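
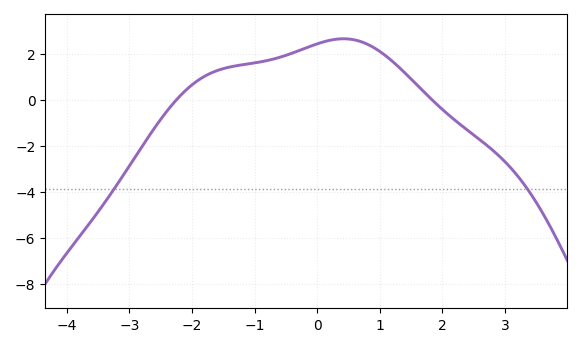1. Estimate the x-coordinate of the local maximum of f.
0.419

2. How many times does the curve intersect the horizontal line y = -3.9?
2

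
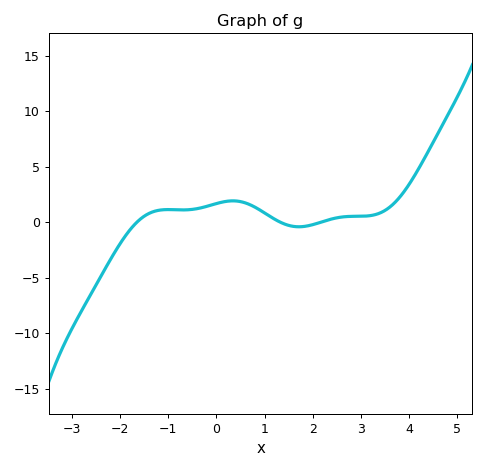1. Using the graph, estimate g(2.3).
0.177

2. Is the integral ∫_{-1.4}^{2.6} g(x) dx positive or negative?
positive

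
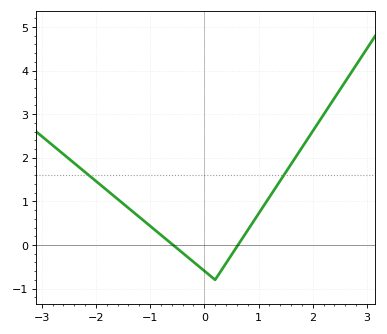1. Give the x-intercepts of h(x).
-0.6, 0.6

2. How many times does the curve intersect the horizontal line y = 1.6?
2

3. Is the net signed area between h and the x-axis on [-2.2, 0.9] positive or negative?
positive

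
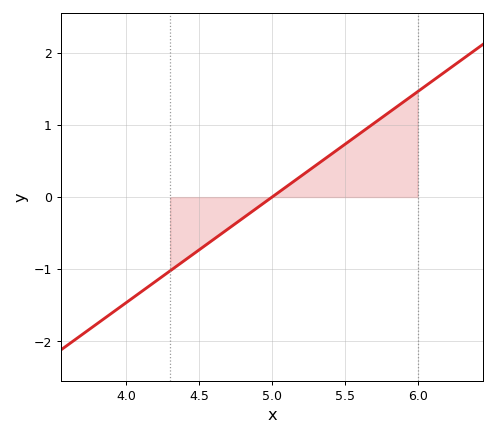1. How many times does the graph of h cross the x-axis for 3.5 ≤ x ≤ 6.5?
1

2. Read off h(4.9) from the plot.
-0.1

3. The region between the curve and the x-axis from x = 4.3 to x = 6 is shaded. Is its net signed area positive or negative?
positive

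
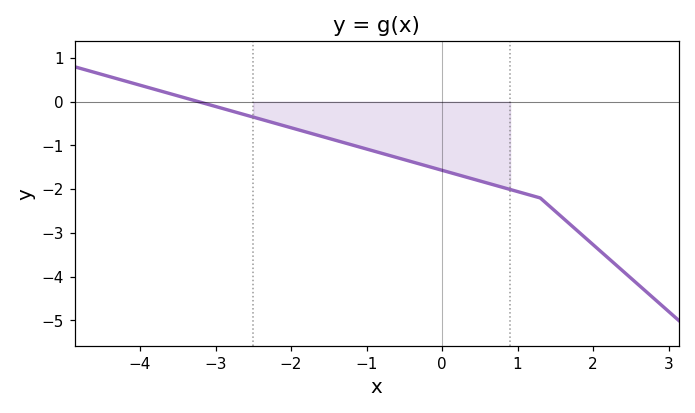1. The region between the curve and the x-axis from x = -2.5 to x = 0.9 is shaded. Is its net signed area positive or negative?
negative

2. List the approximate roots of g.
-3.2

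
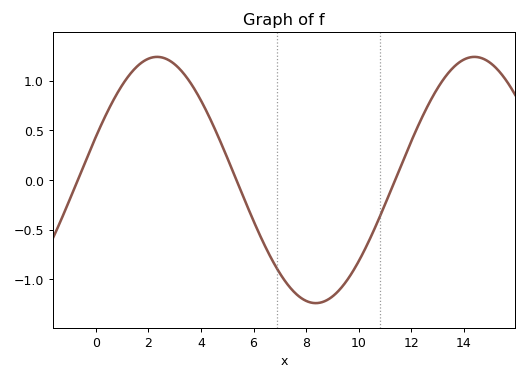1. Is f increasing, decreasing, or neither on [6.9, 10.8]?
neither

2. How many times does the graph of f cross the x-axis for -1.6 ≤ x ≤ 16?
3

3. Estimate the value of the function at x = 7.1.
-0.979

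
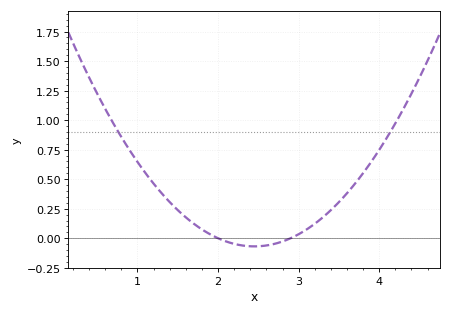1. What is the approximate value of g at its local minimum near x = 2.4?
-0.069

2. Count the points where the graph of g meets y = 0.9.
2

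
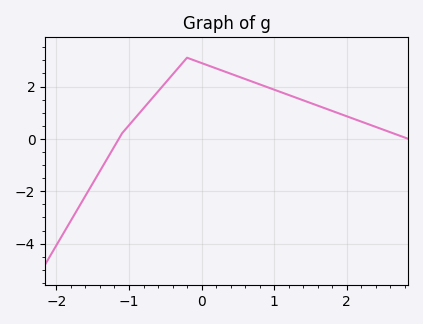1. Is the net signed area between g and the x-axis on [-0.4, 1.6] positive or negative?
positive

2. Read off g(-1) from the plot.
0.6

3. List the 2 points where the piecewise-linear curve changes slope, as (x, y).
(-1.1, 0.2); (-0.2, 3.1)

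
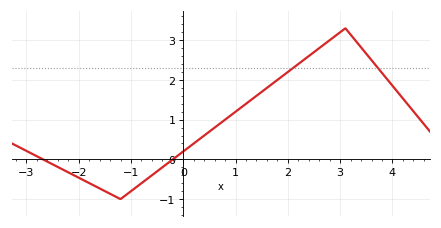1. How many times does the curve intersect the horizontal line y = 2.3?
2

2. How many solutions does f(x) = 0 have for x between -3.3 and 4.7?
2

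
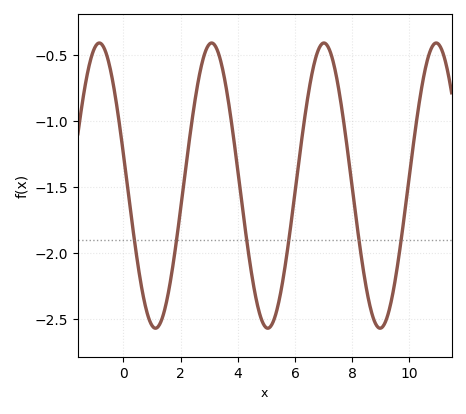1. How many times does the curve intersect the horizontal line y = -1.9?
6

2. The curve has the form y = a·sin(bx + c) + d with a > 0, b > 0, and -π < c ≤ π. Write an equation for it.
y = 1.08sin(1.6x + 2.92) - 1.49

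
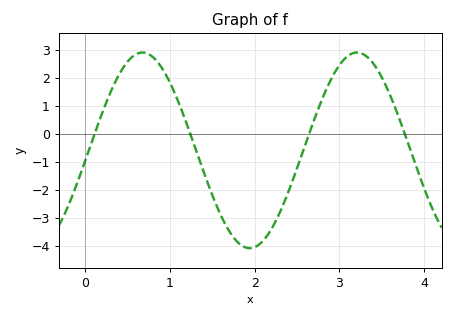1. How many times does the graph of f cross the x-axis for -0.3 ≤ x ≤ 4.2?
4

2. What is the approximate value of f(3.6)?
1.38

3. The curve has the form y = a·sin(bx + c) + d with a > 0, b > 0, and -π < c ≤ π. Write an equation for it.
y = 3.49sin(2.48x - 0.1) - 0.58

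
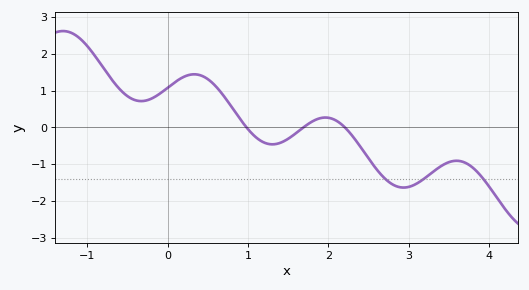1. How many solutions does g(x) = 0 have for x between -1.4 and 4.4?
3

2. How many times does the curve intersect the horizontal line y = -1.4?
3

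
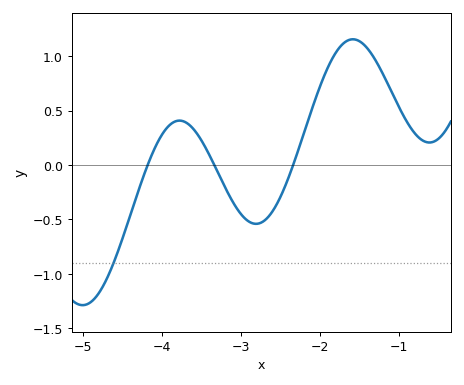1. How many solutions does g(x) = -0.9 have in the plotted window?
1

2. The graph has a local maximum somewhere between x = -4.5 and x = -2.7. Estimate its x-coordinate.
-3.8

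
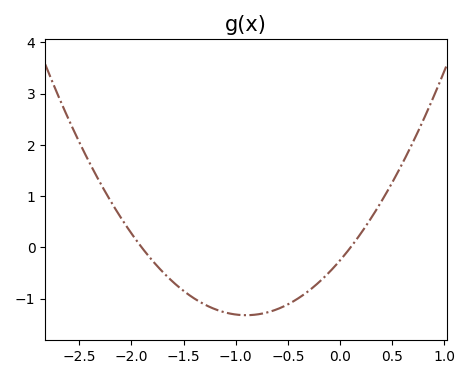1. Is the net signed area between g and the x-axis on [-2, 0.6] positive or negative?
negative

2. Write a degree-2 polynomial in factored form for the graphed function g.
y = 1.32(x + 1.9)(x - 0.1)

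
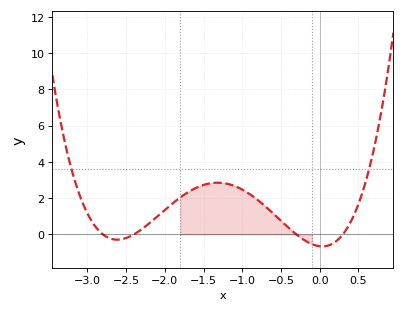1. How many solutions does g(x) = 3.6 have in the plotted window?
2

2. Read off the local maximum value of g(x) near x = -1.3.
2.85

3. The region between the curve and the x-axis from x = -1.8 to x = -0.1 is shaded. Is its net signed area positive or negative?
positive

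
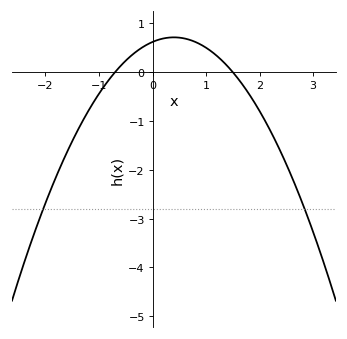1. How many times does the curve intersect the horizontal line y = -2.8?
2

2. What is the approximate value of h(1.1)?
0.4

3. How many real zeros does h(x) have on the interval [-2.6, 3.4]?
2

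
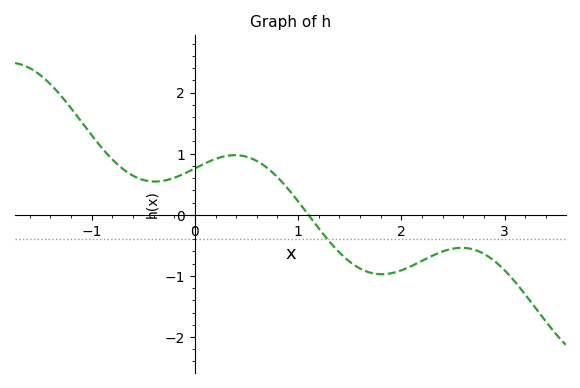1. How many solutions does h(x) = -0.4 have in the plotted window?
1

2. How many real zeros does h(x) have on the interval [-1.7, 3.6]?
1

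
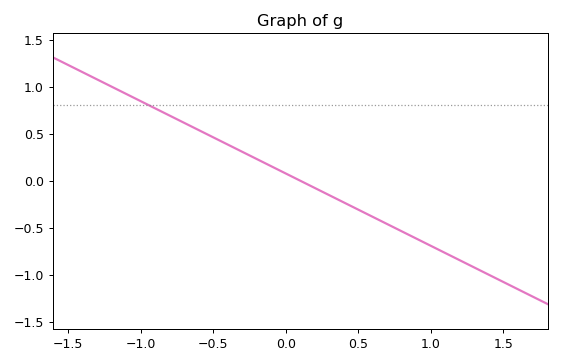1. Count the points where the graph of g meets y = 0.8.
1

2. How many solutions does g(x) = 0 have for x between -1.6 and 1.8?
1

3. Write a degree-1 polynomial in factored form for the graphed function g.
y = -0.77(x - 0.1)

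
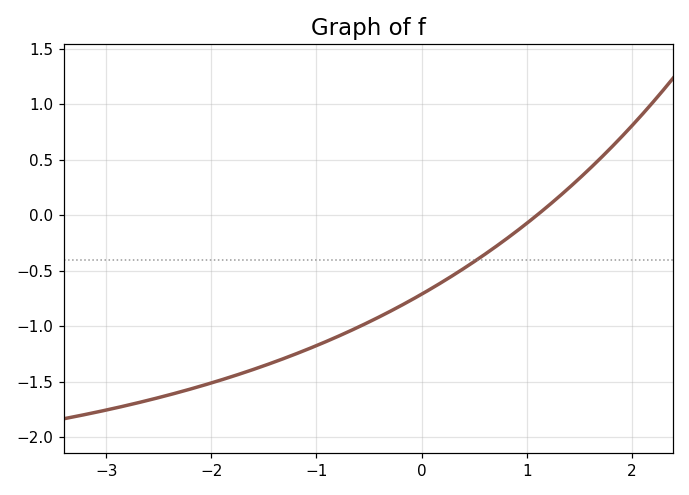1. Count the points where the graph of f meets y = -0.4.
1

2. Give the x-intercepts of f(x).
1.1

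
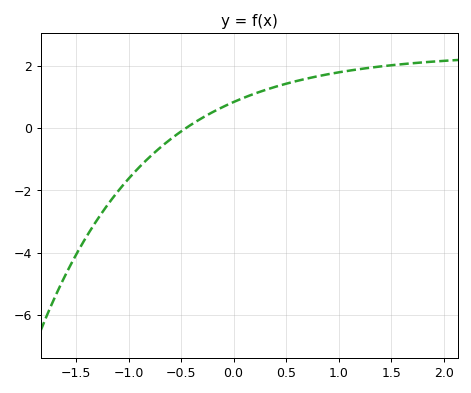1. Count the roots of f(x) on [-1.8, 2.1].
1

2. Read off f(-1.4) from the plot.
-3.4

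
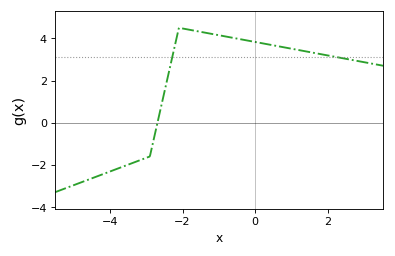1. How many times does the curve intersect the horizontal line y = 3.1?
2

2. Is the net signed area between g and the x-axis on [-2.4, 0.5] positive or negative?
positive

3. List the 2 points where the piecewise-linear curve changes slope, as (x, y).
(-2.9, -1.6); (-2.1, 4.5)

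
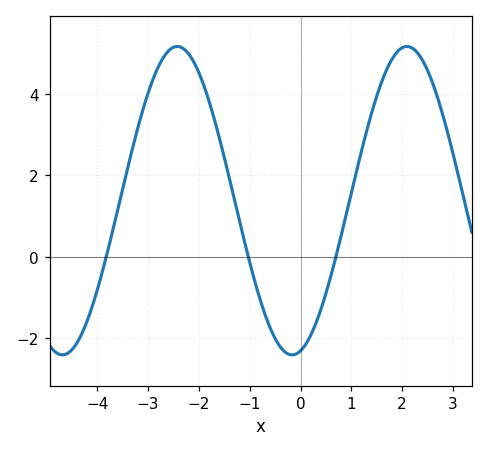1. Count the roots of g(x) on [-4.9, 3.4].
3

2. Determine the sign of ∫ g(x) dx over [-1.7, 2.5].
positive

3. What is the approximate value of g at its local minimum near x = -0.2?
-2.4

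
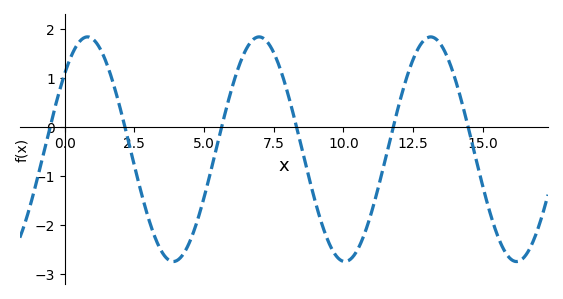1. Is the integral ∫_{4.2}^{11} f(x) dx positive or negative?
negative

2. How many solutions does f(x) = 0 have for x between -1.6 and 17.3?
6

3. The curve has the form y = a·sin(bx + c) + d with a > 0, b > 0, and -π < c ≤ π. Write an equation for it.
y = 2.29sin(1.02x + 0.74) - 0.45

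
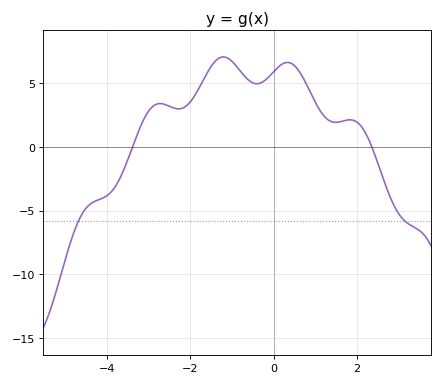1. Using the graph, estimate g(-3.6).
-1.8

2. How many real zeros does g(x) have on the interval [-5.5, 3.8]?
2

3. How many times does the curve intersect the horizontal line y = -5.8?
2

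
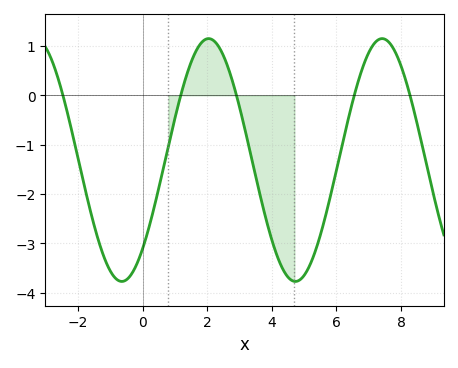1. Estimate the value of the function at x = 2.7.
0.5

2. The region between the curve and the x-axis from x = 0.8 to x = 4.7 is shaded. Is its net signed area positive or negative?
negative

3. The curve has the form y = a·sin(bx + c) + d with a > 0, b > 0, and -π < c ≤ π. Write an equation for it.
y = 2.46sin(1.2x - 0.82) - 1.31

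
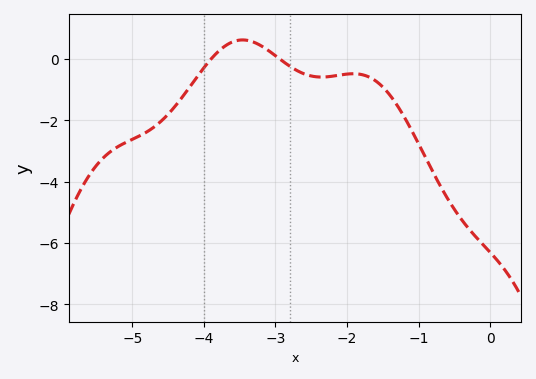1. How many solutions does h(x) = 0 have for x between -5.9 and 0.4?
2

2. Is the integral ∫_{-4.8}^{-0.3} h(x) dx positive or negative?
negative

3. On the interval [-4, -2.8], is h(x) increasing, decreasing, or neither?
neither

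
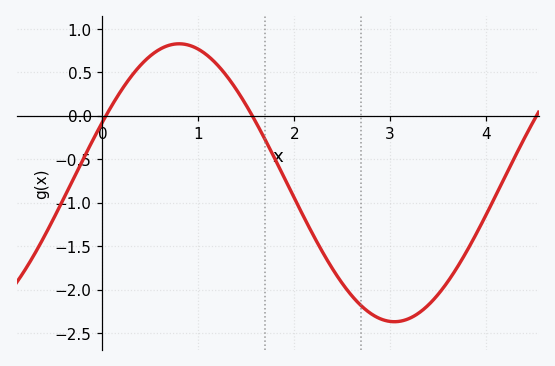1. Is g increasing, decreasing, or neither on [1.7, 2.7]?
decreasing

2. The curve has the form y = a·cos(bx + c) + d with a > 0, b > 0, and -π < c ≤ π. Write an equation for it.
y = 1.6cos(1.4x - 1.12) - 0.77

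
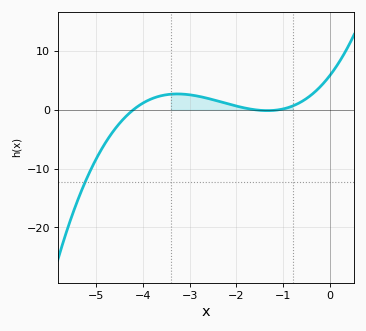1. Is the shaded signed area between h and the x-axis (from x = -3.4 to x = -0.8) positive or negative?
positive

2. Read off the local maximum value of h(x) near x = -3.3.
2.7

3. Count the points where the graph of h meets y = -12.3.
1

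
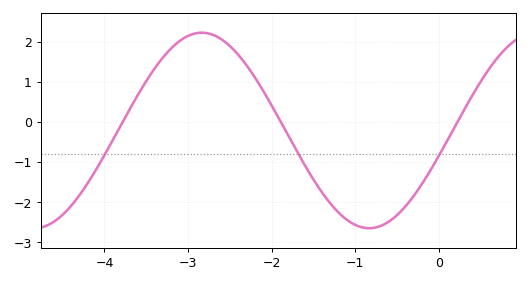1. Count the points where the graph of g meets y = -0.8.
3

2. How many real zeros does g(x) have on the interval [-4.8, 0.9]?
3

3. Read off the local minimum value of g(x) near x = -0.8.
-2.65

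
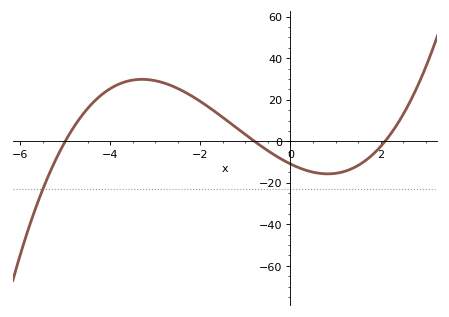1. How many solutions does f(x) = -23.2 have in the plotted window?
1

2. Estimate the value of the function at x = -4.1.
24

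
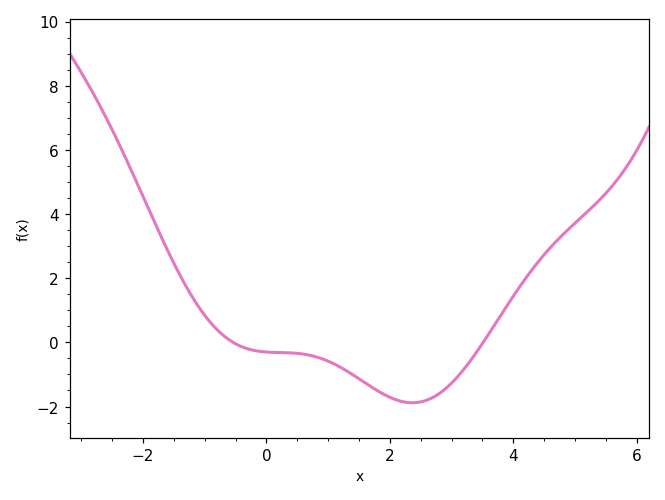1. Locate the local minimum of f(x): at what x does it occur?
2.36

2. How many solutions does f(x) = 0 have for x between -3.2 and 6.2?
2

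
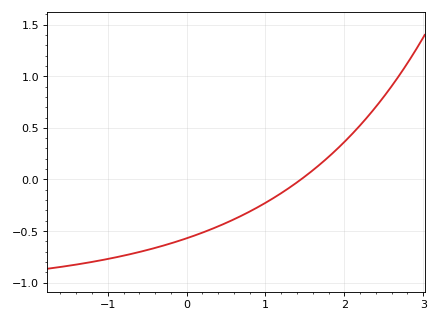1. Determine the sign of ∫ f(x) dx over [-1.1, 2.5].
negative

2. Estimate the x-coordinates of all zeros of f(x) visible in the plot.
1.4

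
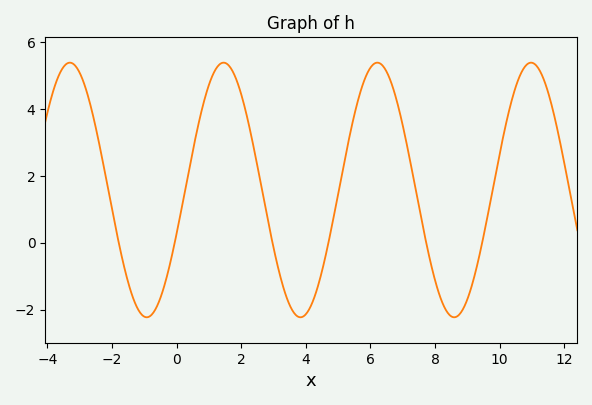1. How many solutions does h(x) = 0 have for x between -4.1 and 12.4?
6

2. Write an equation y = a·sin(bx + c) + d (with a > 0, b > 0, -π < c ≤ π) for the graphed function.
y = 3.81sin(1.3x - 0.35) + 1.58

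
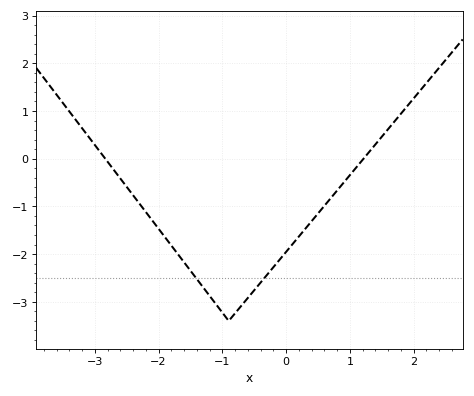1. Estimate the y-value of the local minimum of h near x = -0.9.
-3.4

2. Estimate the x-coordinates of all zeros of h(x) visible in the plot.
-2.84, 1.22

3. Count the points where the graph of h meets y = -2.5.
2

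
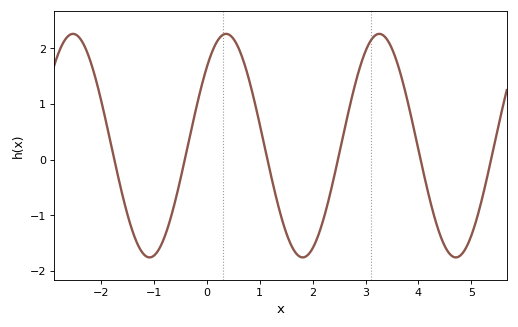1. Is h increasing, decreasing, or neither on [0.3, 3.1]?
neither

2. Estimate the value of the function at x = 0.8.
1.4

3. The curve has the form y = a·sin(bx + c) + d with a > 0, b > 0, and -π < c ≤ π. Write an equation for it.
y = 2.01sin(2.2x + 0.78) + 0.25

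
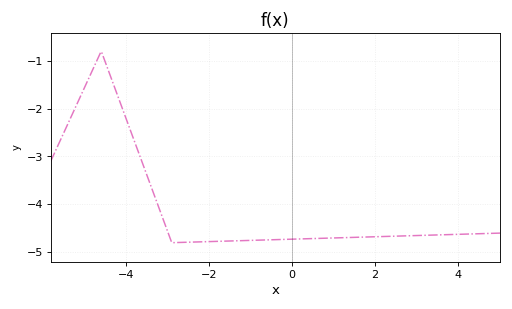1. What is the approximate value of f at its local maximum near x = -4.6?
-0.8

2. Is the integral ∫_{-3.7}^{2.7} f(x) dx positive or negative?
negative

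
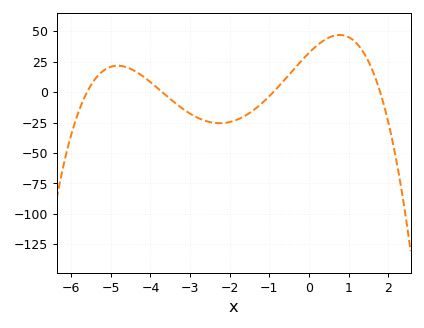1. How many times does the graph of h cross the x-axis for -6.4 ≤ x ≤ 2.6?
4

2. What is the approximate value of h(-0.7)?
7.06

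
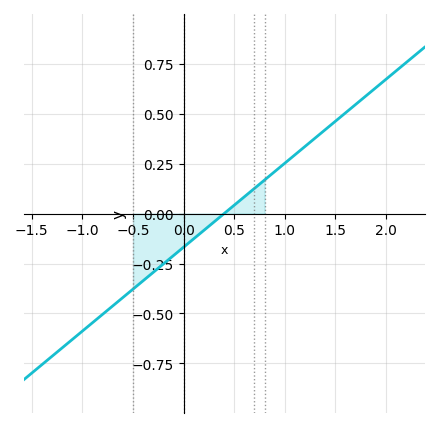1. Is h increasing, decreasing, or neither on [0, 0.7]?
increasing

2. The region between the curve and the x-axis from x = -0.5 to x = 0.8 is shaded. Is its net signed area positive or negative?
negative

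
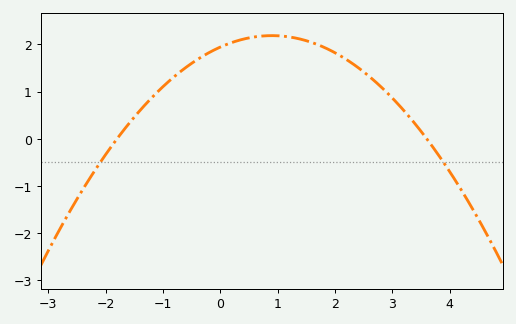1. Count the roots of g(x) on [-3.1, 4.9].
2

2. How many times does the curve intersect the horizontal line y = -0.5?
2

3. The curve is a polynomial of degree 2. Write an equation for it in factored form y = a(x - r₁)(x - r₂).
y = -0.3(x + 1.8)(x - 3.6)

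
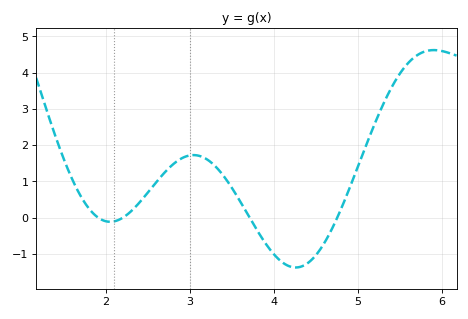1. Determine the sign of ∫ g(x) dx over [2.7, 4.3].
positive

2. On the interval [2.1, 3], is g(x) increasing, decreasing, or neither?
increasing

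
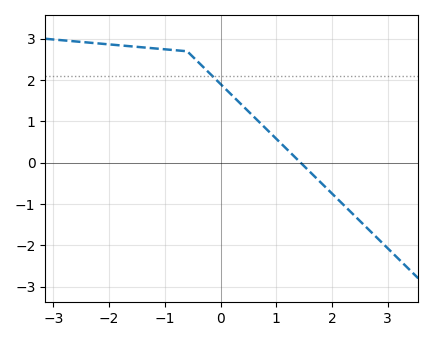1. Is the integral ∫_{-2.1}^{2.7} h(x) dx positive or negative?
positive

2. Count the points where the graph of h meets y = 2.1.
1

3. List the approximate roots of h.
1.44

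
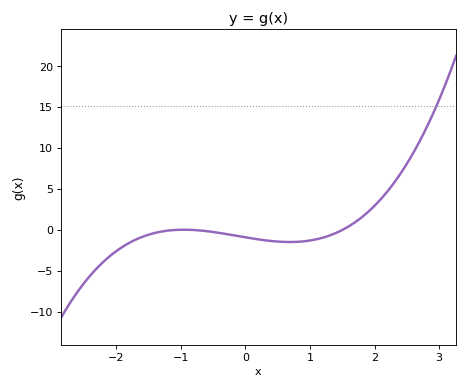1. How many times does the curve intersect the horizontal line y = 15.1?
1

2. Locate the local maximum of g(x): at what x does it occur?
-0.955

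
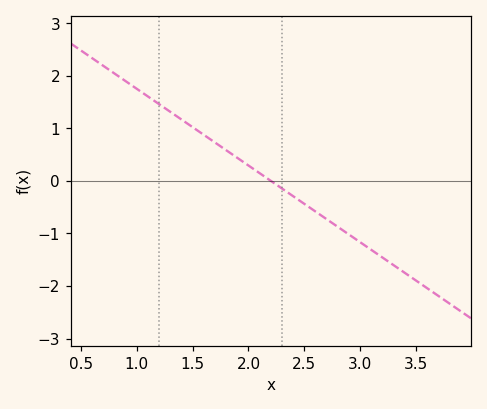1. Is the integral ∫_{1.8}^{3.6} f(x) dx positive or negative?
negative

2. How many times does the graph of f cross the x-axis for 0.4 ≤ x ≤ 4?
1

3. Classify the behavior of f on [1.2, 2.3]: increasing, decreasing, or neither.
decreasing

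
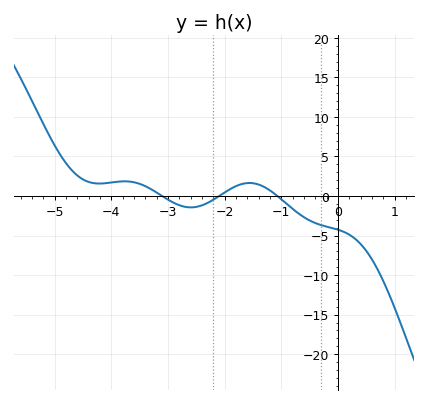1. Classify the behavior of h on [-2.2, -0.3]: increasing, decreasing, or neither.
neither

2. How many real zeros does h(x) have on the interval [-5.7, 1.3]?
3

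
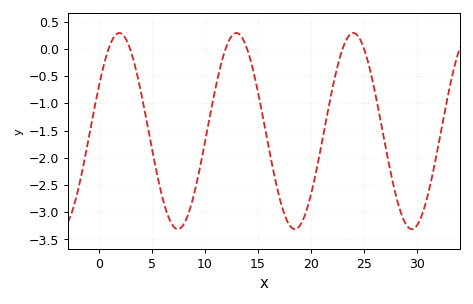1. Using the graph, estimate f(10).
-1.73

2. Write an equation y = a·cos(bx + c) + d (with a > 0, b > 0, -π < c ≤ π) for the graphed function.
y = 1.8cos(0.57x - 1.11) - 1.51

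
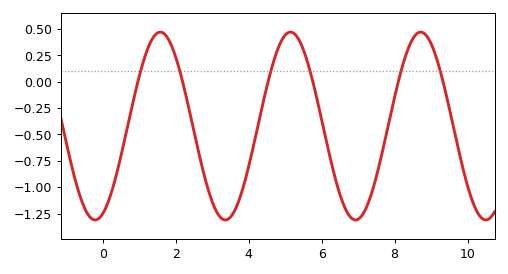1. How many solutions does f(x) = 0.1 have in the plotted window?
6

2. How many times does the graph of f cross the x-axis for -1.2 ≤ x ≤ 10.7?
6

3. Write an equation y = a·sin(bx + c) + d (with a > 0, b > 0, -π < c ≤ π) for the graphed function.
y = 0.89sin(1.76x - 1.2) - 0.42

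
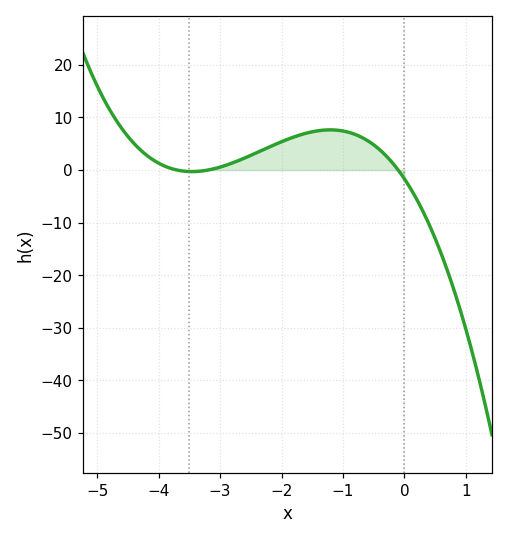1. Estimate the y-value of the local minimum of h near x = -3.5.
0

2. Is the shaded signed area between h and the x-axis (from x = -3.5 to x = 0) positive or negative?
positive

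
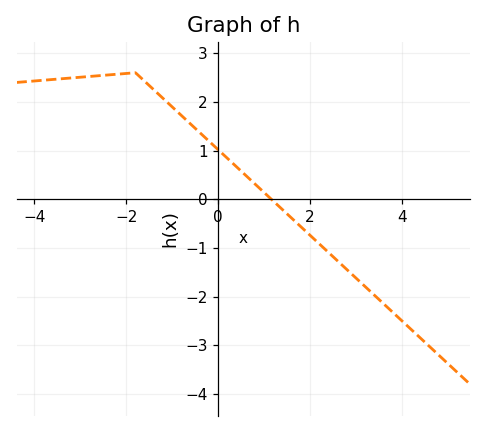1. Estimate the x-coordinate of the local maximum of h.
-1.8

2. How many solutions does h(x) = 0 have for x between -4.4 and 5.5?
1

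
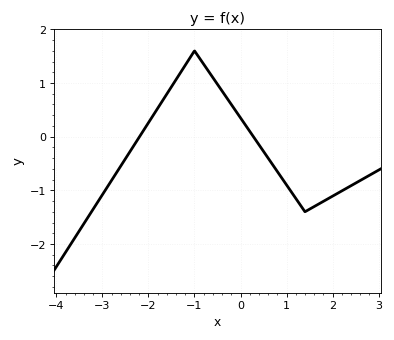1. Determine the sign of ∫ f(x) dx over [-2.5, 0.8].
positive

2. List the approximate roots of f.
-2.19, 0.28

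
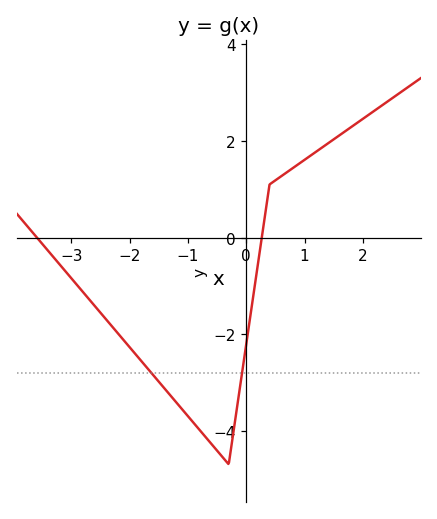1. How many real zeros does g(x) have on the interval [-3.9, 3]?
2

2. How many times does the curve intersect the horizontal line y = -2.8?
2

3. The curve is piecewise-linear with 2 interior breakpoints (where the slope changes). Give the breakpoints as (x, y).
(-0.3, -4.7); (0.4, 1.1)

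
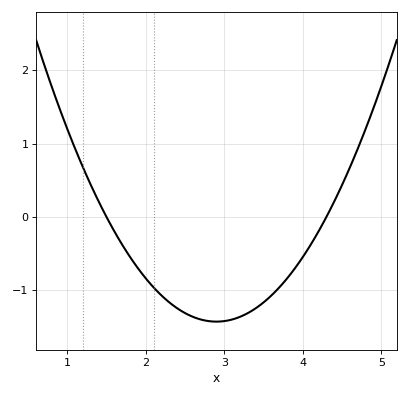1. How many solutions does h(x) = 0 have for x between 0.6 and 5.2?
2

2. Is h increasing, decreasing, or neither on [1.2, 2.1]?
decreasing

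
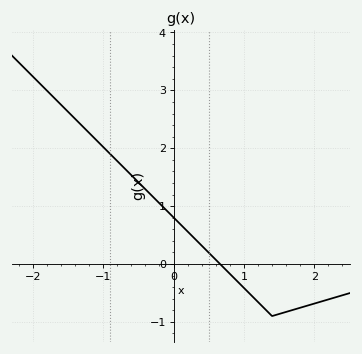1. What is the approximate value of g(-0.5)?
1.41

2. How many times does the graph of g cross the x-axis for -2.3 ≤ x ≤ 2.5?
1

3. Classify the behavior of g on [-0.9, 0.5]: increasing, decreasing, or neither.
decreasing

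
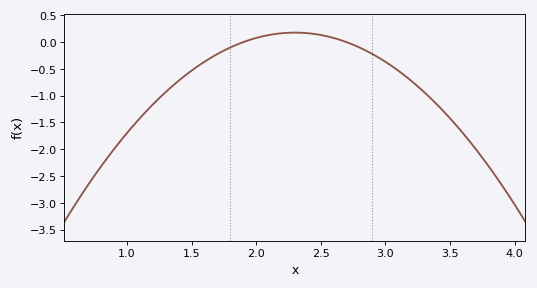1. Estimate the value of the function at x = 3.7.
-2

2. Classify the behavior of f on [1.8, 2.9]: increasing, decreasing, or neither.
neither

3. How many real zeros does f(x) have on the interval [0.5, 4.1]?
2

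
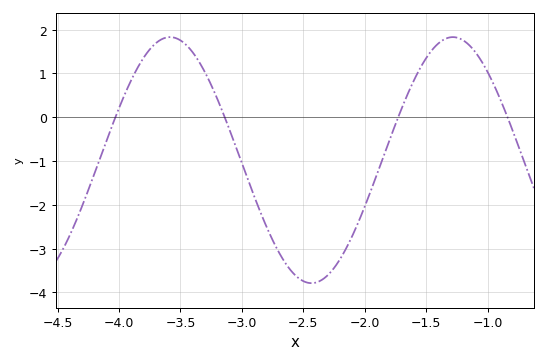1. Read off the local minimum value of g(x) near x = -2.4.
-3.8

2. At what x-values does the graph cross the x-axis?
-4, -3.1, -1.7, -0.8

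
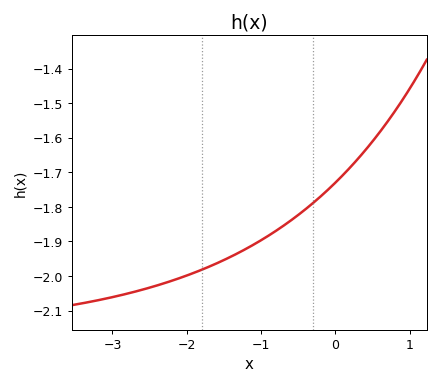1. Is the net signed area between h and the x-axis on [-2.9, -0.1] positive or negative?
negative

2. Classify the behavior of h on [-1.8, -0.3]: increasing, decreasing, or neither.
increasing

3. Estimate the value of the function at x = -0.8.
-1.87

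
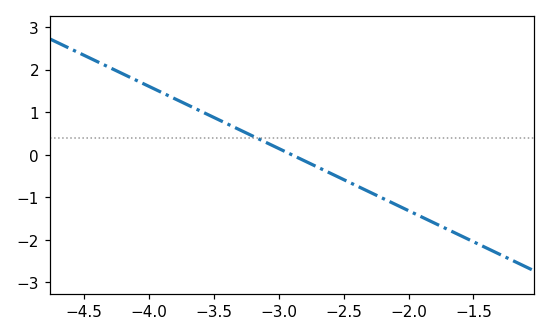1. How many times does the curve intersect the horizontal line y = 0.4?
1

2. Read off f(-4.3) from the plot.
2.04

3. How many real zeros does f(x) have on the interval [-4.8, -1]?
1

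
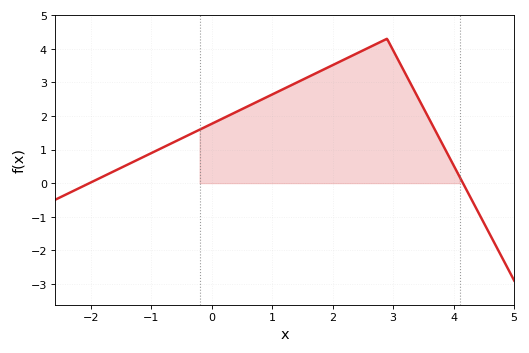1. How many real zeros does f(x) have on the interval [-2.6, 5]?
2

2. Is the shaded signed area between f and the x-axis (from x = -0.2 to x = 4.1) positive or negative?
positive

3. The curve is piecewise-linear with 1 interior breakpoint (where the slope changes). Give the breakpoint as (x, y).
(2.9, 4.3)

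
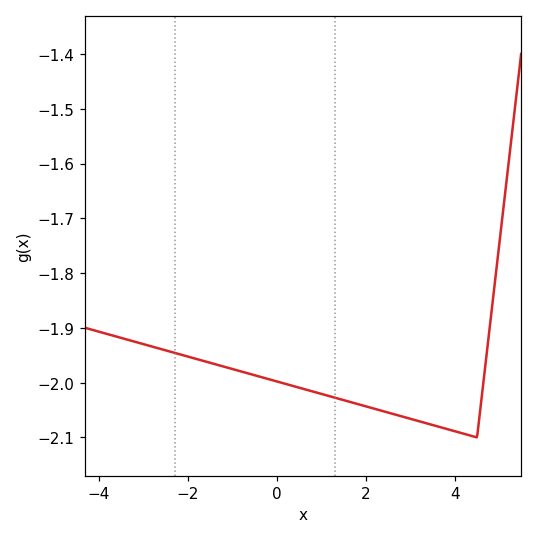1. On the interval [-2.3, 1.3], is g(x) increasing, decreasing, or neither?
decreasing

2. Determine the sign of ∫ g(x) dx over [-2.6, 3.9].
negative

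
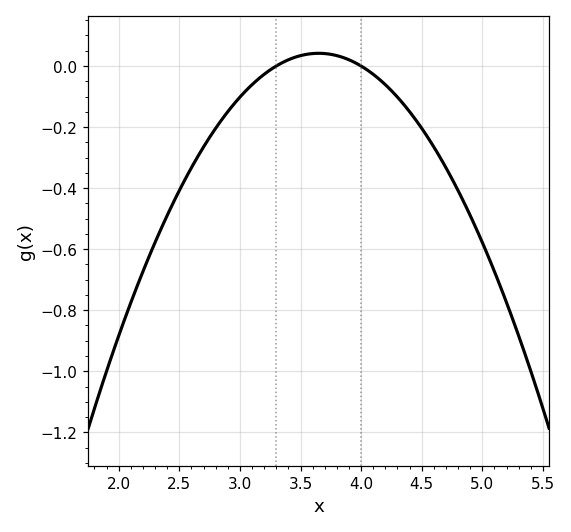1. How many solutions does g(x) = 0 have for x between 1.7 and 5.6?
2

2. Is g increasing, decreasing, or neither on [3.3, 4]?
neither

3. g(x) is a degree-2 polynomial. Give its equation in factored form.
y = -0.34(x - 3.3)(x - 4)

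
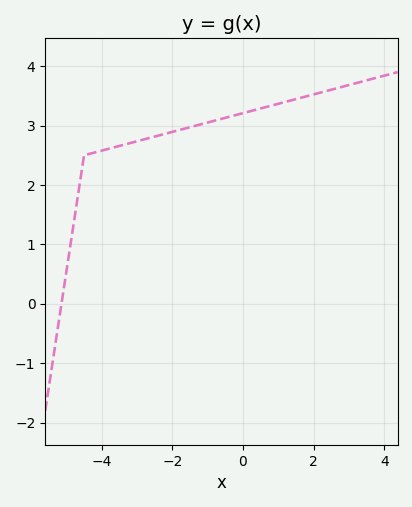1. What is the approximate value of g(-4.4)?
2.52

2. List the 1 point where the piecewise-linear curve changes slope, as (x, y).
(-4.5, 2.5)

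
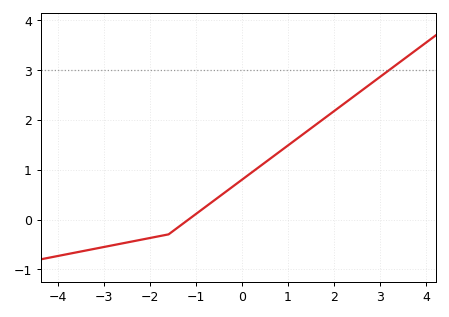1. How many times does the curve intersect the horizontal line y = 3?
1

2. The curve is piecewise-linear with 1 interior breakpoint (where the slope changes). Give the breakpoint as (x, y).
(-1.6, -0.3)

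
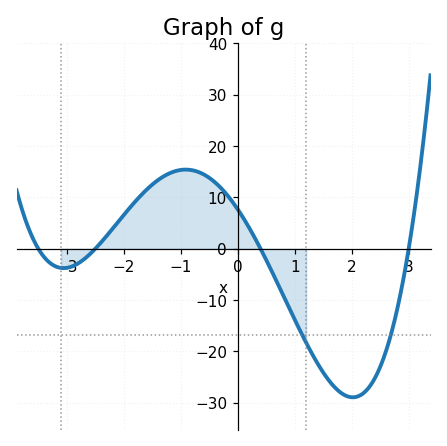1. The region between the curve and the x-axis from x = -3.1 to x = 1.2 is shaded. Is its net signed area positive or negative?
positive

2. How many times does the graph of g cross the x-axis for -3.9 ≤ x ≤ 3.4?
4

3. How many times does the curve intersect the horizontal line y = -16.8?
2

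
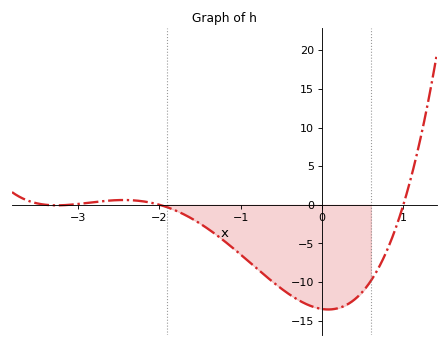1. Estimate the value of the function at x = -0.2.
-13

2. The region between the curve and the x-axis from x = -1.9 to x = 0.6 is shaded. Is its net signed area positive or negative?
negative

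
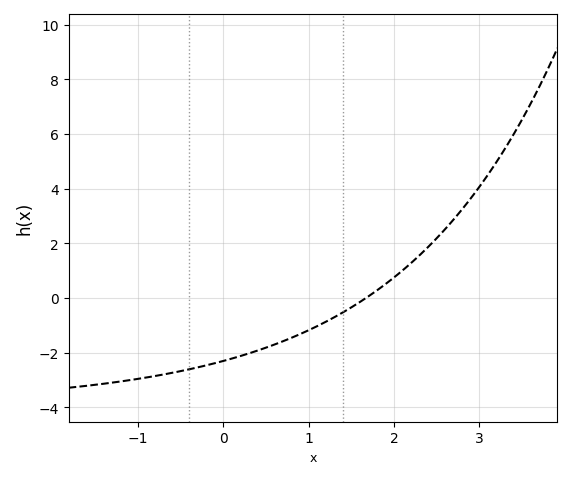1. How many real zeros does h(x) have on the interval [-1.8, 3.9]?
1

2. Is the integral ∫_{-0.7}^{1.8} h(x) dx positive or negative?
negative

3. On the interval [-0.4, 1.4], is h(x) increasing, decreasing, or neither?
increasing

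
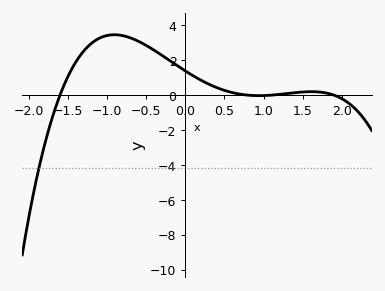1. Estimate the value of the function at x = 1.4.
0.14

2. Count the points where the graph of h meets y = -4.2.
1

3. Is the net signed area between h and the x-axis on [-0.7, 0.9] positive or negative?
positive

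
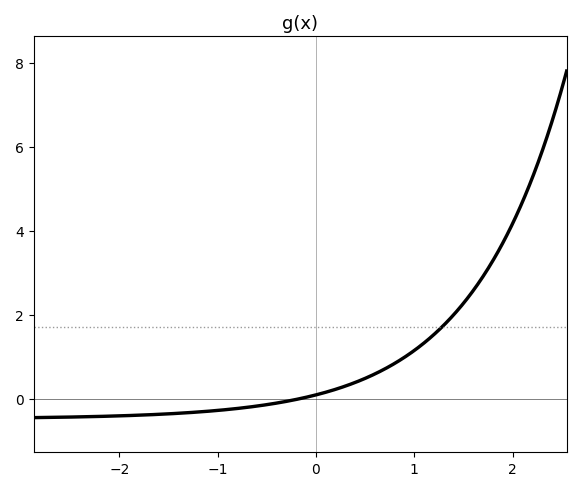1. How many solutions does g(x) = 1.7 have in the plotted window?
1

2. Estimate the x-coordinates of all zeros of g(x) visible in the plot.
-0.2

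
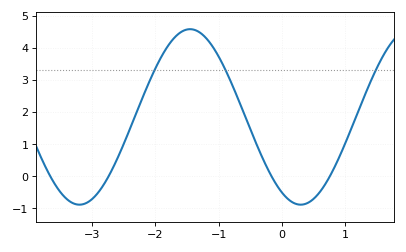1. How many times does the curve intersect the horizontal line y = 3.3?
3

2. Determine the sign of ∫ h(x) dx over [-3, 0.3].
positive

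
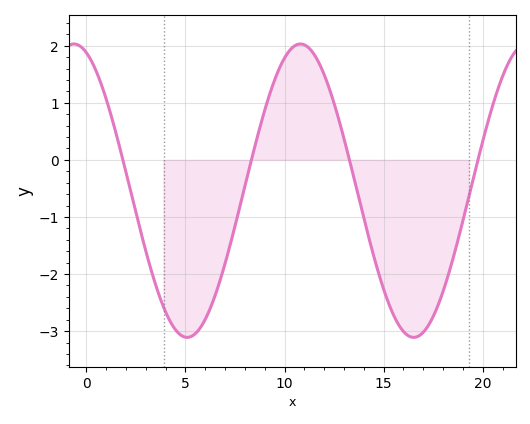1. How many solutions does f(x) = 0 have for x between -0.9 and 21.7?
4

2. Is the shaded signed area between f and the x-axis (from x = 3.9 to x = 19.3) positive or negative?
negative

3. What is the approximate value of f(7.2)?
-1.57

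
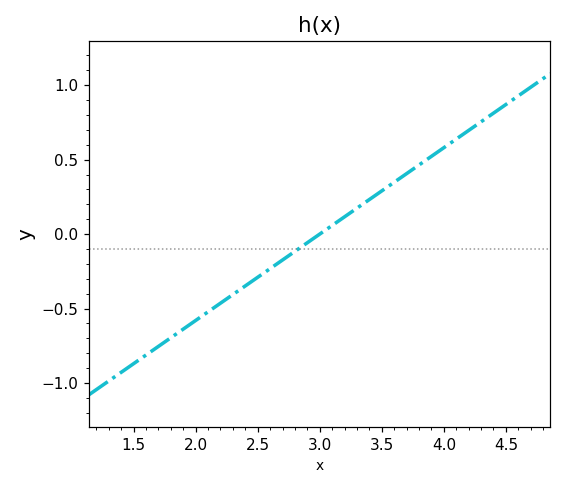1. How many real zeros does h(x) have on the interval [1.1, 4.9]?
1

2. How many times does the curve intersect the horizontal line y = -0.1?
1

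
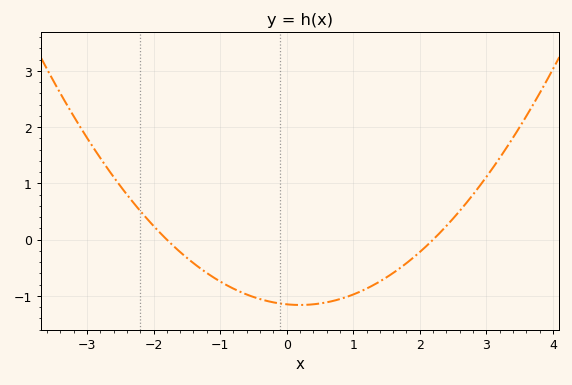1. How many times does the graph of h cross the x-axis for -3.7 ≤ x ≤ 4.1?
2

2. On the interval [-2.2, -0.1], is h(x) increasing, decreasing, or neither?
decreasing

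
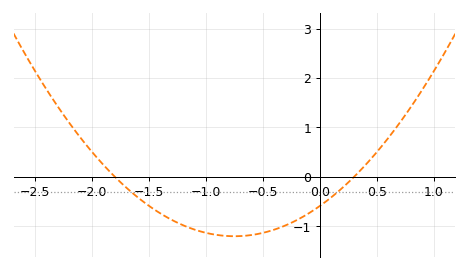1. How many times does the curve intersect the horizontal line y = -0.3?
2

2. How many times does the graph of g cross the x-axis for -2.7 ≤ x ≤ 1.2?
2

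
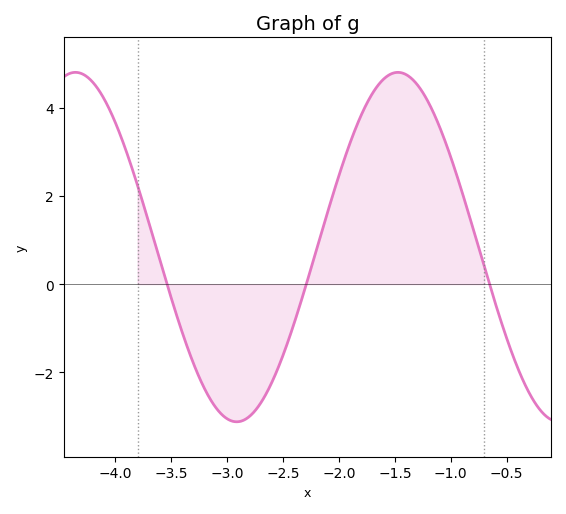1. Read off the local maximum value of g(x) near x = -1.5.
4.8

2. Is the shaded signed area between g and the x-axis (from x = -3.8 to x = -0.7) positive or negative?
positive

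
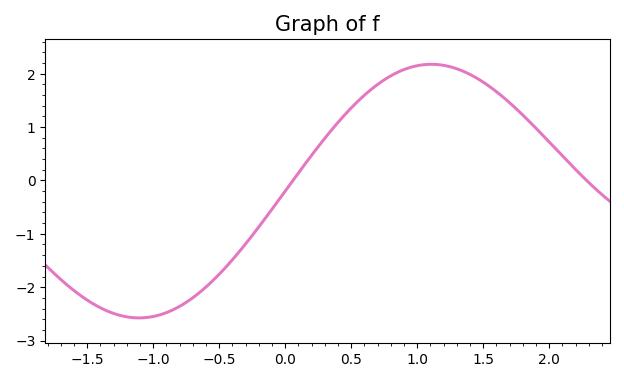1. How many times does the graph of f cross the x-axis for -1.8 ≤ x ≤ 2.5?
2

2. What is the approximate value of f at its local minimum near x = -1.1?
-2.6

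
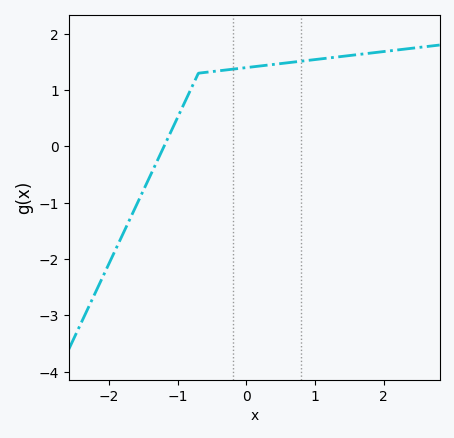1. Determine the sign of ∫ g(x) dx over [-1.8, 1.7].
positive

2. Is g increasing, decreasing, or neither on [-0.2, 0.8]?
increasing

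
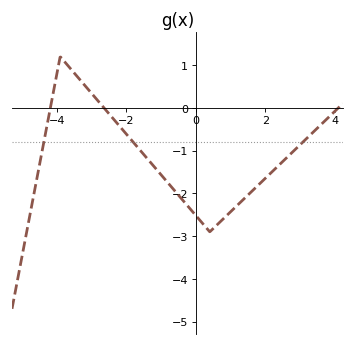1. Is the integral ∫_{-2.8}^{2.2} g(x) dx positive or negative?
negative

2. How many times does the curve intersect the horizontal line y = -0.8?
3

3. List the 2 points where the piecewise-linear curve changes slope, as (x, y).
(-3.9, 1.2); (0.4, -2.9)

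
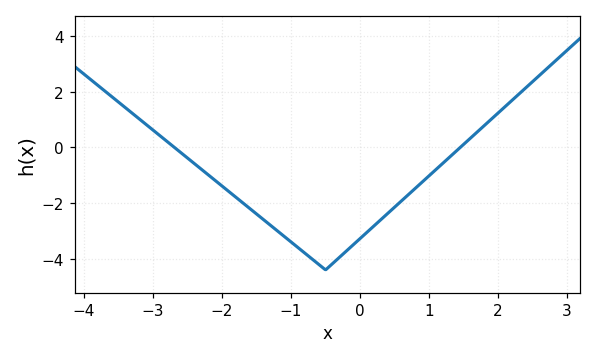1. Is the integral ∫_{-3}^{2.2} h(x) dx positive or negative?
negative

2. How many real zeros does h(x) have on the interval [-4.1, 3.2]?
2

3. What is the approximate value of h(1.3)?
-0.4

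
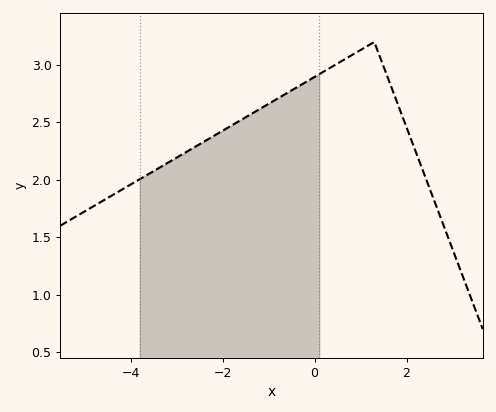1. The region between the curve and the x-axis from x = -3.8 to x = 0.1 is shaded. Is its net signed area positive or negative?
positive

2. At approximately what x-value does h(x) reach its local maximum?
1.4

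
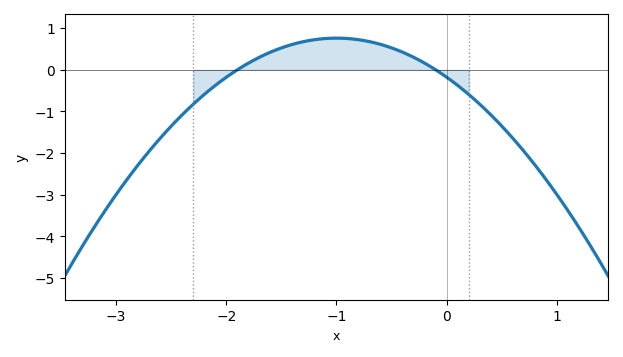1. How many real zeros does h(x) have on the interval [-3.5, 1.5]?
2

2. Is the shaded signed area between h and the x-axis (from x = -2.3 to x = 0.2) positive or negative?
positive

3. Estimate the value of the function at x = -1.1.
0.752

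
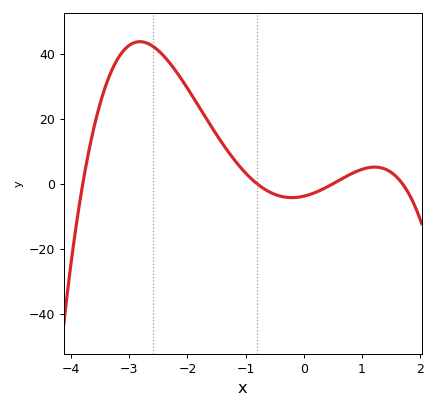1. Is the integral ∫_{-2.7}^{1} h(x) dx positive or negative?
positive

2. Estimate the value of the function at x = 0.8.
2.92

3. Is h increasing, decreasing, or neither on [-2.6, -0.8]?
decreasing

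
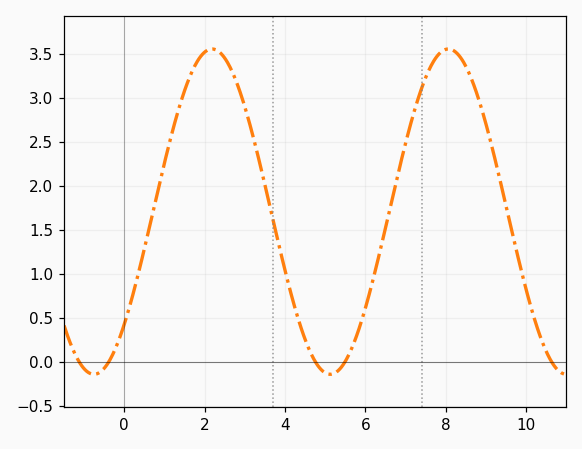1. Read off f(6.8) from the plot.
2.12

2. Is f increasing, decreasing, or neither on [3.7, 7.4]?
neither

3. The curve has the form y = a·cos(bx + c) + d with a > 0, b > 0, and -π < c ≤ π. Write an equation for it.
y = 1.85cos(1.07x - 2.34) + 1.71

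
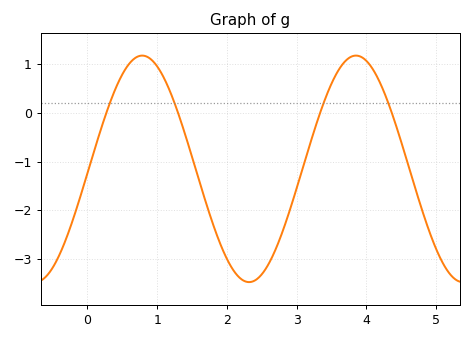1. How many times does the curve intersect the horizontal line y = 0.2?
4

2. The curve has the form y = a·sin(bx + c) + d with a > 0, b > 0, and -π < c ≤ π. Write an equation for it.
y = 2.32sin(2x - 0.04) - 1.15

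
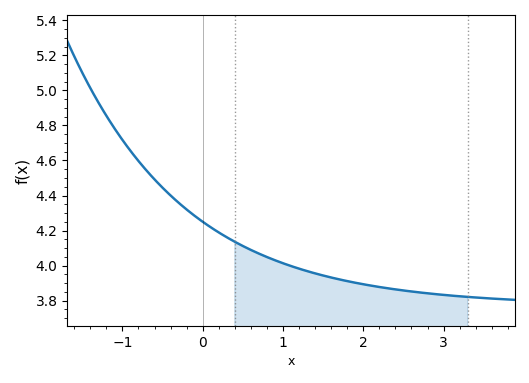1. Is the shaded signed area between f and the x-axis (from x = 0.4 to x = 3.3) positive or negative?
positive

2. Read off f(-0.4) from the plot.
4.4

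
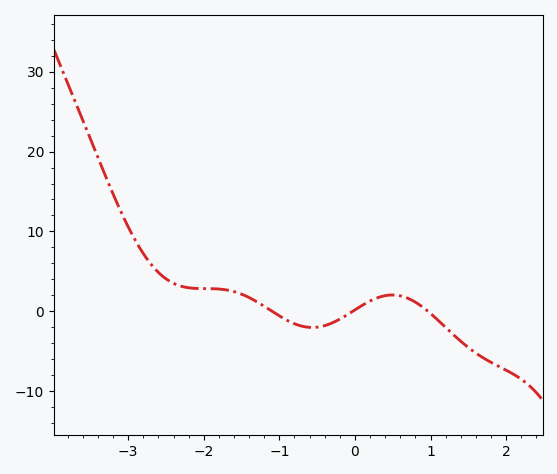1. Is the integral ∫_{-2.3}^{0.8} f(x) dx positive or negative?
positive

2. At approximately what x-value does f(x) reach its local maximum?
0.5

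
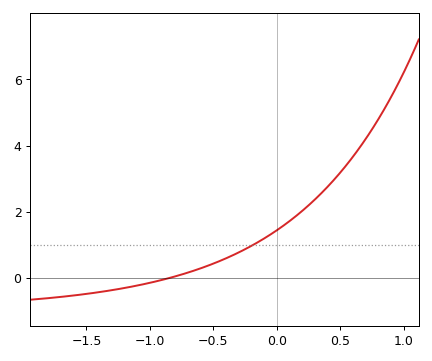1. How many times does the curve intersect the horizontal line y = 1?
1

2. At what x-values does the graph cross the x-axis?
-0.85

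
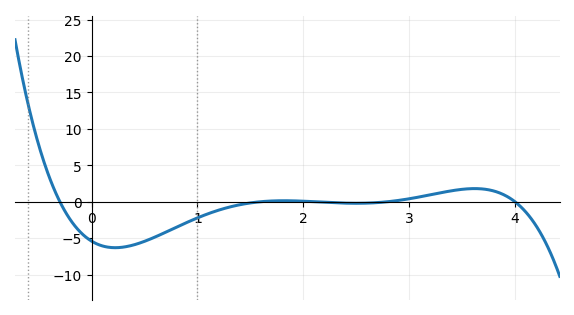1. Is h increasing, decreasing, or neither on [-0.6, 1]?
neither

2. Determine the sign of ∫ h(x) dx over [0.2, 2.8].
negative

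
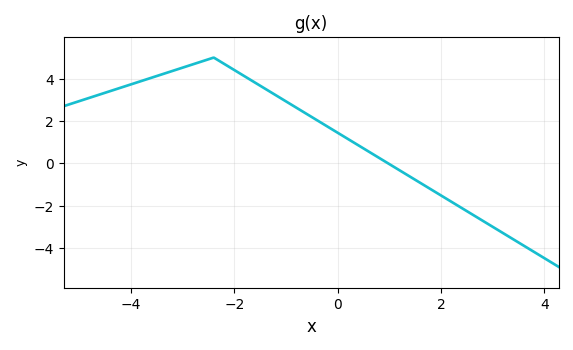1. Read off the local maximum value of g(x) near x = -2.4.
5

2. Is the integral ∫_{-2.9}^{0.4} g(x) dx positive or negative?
positive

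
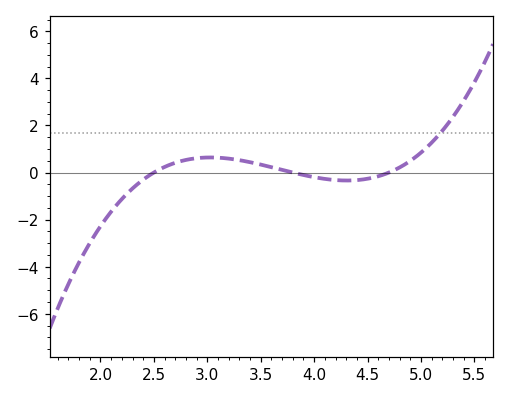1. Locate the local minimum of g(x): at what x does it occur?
4.3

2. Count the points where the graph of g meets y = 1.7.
1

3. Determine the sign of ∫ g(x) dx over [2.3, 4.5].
positive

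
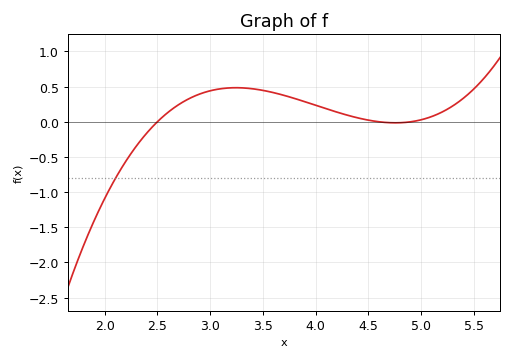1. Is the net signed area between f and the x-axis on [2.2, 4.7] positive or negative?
positive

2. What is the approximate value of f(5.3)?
0.227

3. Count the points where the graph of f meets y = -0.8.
1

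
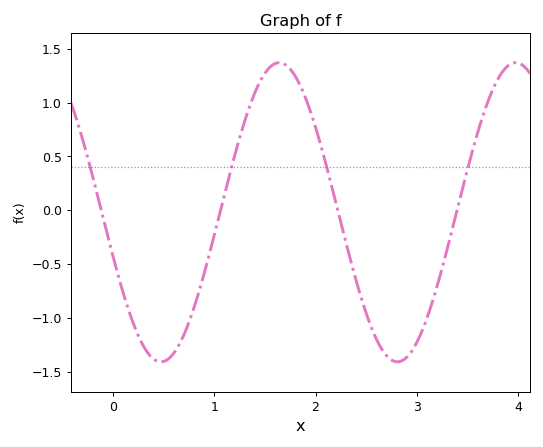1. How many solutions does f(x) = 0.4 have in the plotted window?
4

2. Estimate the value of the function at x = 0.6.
-1.33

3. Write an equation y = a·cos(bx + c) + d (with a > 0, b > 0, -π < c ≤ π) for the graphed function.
y = 1.39cos(2.69x + 1.87) - 0.02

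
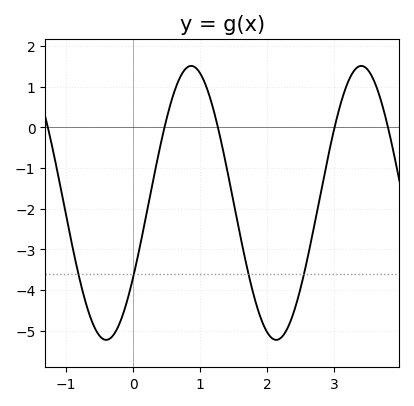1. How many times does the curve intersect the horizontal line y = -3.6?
4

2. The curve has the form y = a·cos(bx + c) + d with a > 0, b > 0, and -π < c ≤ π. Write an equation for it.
y = 3.37cos(2.48x - 2.15) - 1.86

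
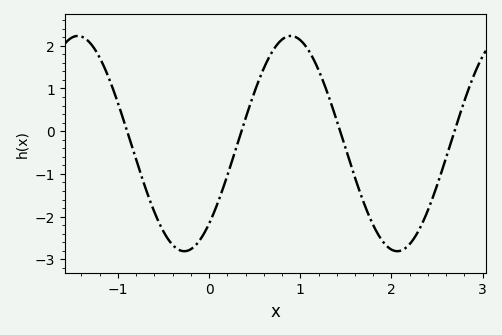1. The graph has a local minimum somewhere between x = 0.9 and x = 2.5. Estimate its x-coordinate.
2.1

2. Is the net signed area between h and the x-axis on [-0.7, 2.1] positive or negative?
negative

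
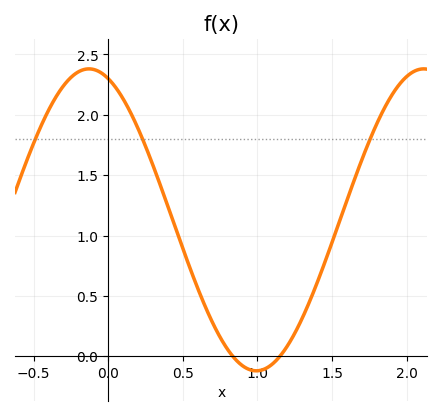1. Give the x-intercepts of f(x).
0.835, 1.15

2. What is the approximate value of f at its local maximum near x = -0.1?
2.38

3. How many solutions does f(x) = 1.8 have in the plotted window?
3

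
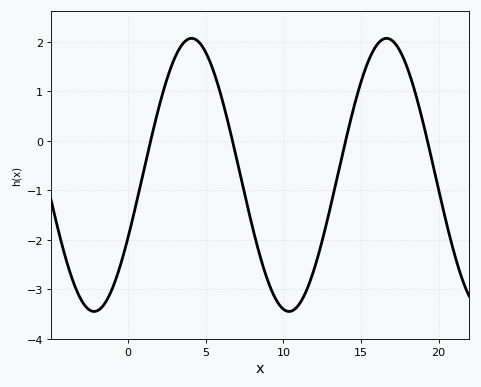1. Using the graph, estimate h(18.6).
0.858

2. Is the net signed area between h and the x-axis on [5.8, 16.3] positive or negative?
negative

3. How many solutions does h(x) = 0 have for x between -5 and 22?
4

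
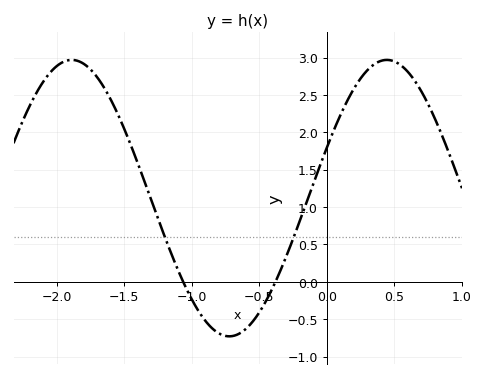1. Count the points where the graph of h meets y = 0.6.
2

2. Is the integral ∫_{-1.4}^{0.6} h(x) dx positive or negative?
positive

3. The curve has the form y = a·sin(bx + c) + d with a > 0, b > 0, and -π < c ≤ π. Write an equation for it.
y = 1.85sin(2.69x + 0.37) + 1.12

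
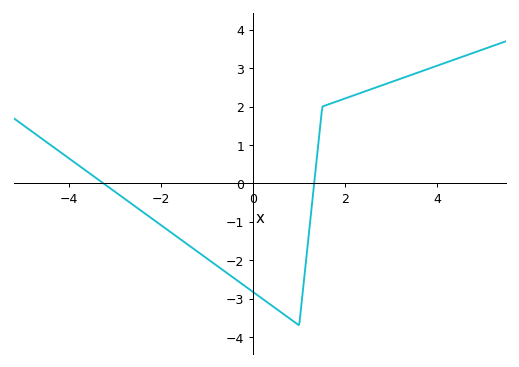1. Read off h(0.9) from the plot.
-3.6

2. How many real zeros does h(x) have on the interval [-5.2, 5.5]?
2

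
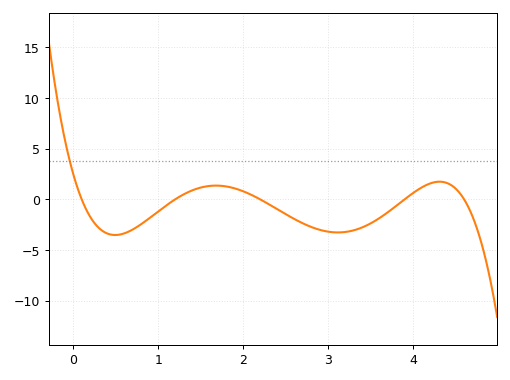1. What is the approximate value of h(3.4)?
-3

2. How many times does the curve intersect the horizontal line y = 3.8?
1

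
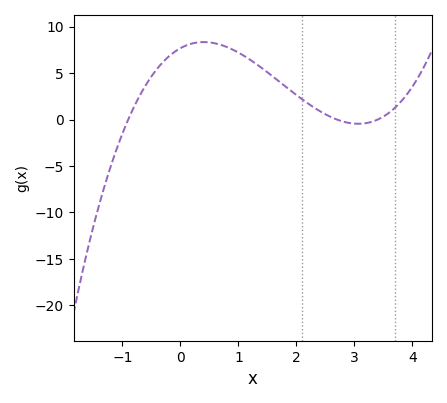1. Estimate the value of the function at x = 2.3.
1.31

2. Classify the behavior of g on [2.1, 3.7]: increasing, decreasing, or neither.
neither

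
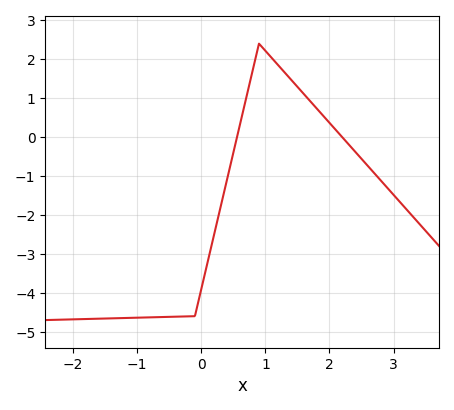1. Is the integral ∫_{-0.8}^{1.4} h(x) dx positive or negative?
negative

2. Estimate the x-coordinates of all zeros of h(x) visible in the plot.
0.6, 2.2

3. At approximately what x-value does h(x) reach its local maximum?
0.9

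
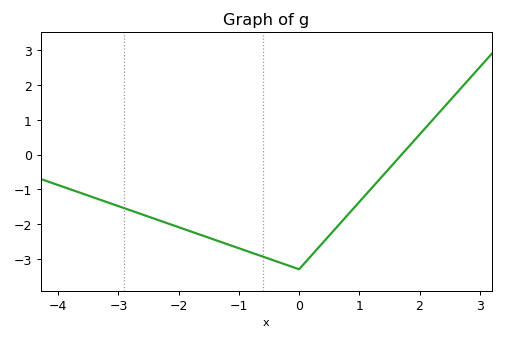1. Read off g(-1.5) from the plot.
-2.39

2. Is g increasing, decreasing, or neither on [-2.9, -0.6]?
decreasing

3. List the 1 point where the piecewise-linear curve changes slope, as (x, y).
(0, -3.3)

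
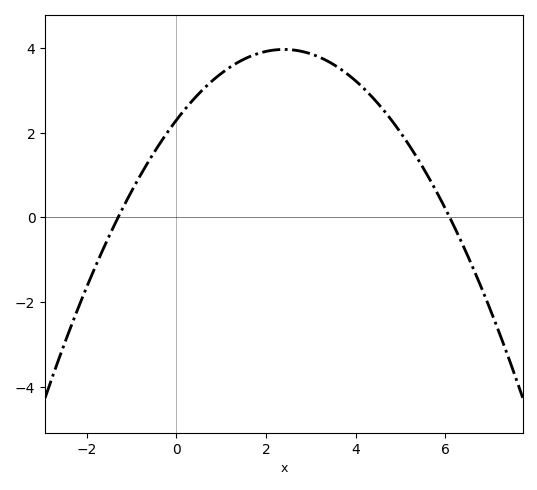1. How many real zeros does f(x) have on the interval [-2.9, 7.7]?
2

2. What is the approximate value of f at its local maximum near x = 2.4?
4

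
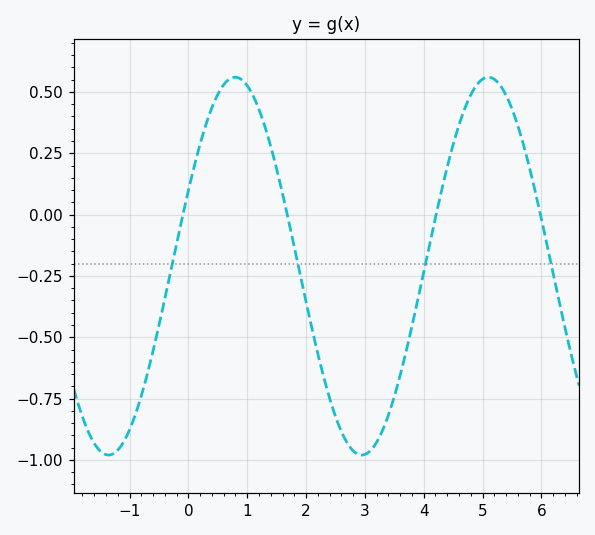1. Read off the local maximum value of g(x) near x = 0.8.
0.56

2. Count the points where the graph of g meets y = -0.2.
4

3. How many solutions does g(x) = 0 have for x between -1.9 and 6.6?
4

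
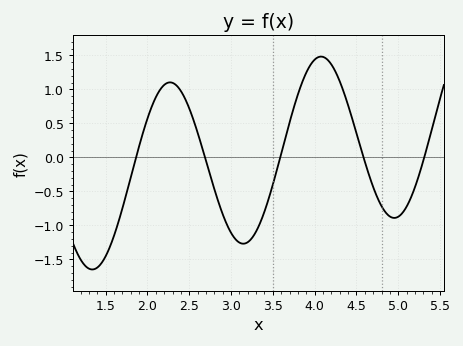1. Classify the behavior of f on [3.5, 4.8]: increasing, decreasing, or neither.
neither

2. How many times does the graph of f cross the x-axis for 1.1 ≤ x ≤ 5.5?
5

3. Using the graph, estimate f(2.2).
1.07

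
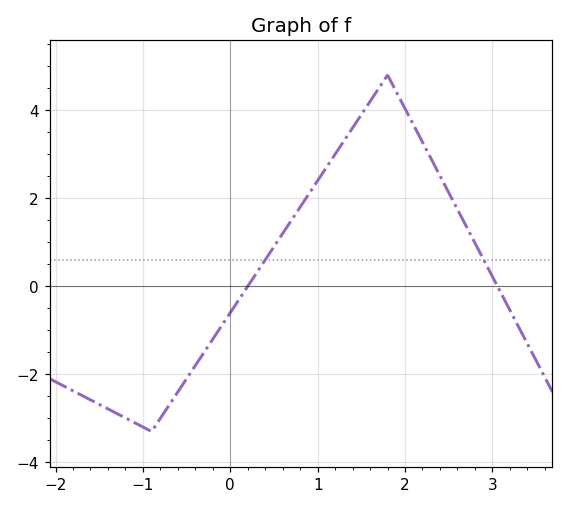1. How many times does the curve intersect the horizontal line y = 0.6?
2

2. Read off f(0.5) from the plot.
0.9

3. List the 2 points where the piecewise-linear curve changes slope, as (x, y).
(-0.9, -3.3); (1.8, 4.8)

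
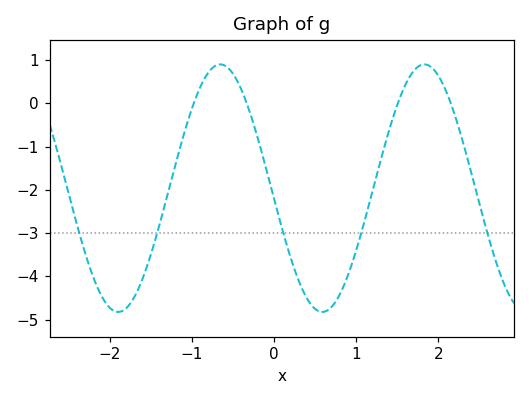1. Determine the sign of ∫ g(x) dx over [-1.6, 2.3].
negative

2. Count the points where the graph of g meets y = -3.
5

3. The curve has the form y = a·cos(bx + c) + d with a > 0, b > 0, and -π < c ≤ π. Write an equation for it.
y = 2.86cos(2.5x + 1.7) - 1.96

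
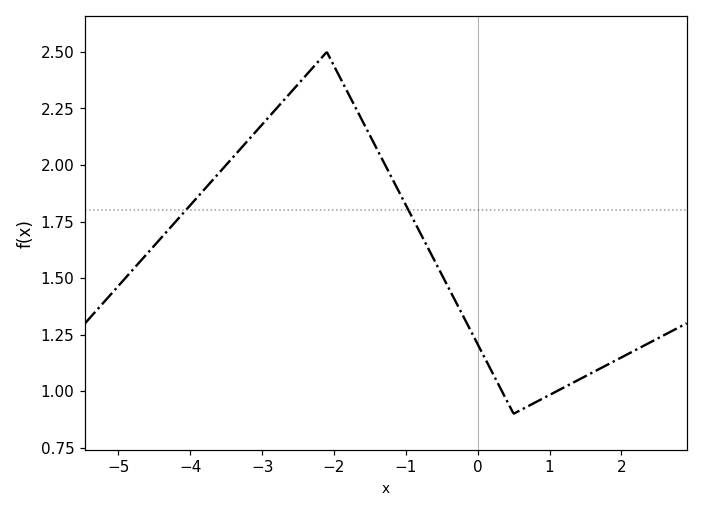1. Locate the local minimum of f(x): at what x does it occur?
0.502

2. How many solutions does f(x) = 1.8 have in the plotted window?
2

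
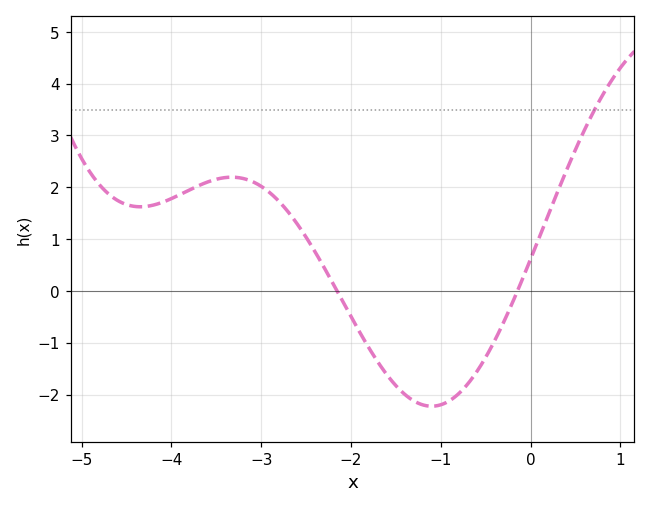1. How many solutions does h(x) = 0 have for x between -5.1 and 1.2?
2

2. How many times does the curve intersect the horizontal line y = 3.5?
1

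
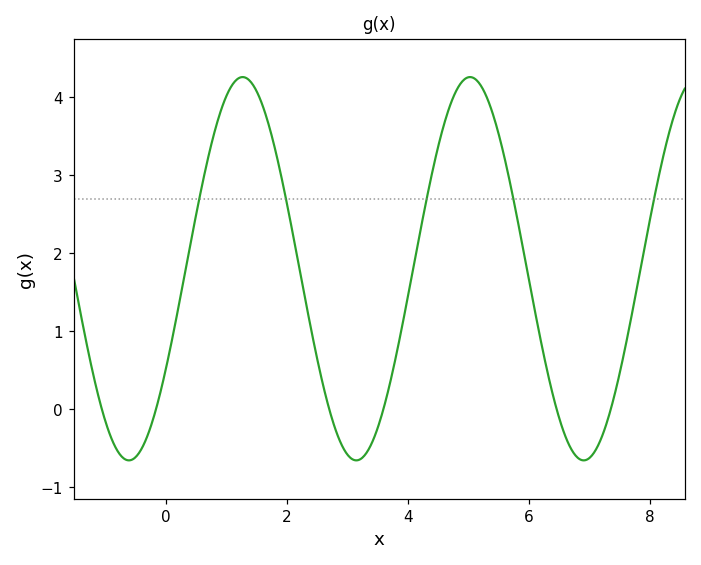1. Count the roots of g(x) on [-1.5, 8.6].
6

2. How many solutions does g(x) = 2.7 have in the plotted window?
5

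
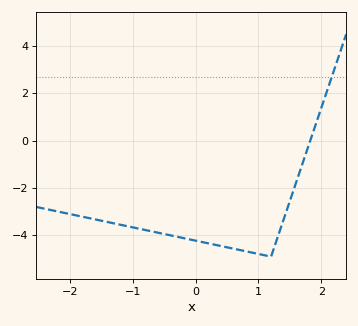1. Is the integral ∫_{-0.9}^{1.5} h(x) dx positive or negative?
negative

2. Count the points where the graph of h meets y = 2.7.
1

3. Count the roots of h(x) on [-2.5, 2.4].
1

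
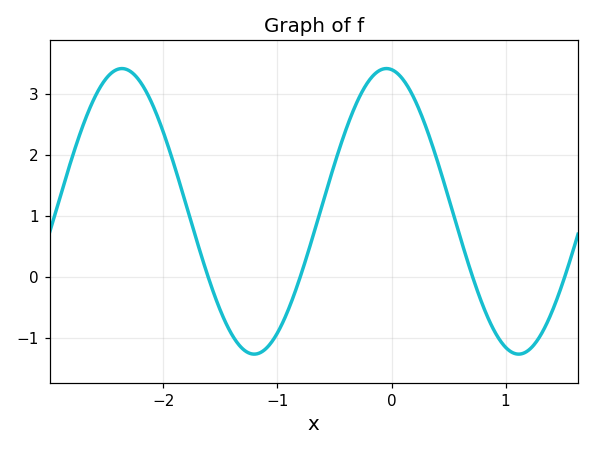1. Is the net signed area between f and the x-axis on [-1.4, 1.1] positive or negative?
positive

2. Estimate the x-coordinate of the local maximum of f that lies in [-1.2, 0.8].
-0.044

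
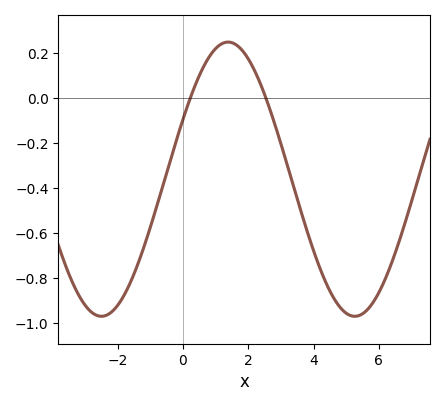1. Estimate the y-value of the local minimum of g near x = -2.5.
-0.97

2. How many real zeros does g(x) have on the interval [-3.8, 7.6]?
2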